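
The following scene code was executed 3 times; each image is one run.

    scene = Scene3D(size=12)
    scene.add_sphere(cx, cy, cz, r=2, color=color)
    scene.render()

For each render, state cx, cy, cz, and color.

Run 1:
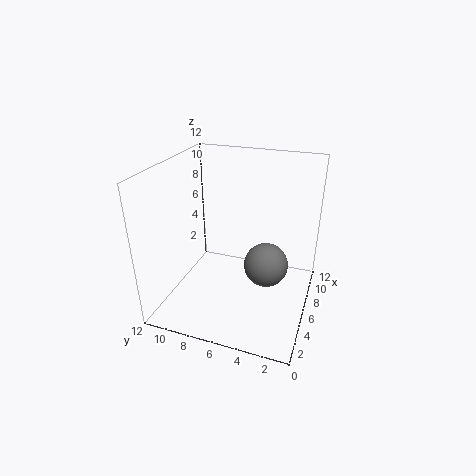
cx = 8, cy = 4, cz = 2.5, color = 'gray'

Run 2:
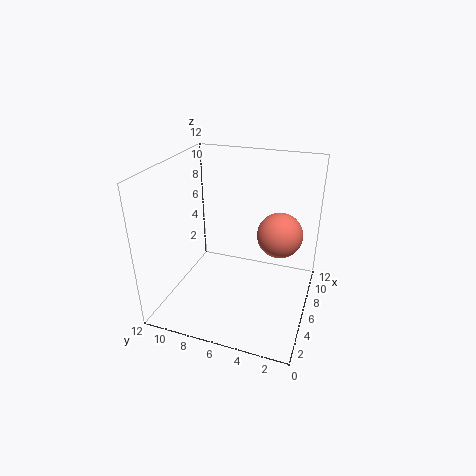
cx = 8.5, cy = 3, cz = 5.5, color = 'salmon'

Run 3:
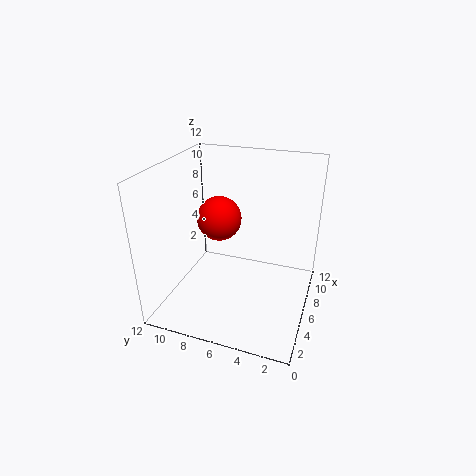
cx = 8, cy = 8.5, cz = 6.5, color = 'red'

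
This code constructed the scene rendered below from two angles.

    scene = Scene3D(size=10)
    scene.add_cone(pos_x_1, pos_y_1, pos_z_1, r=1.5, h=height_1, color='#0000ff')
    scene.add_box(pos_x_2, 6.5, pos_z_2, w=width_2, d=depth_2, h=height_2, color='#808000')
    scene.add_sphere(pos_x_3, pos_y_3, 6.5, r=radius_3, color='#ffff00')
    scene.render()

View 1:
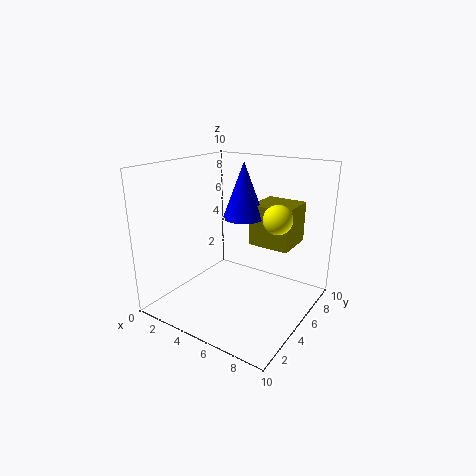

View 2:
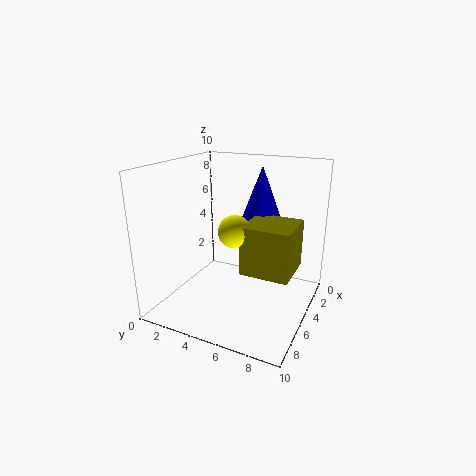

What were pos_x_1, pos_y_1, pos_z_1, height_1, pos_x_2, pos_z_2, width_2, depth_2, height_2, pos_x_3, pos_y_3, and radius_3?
pos_x_1 = 4.5, pos_y_1 = 6.5, pos_z_1 = 6, height_1 = 4, pos_x_2 = 5, pos_z_2 = 4, width_2 = 3, depth_2 = 3, height_2 = 3, pos_x_3 = 7.5, pos_y_3 = 6, radius_3 = 1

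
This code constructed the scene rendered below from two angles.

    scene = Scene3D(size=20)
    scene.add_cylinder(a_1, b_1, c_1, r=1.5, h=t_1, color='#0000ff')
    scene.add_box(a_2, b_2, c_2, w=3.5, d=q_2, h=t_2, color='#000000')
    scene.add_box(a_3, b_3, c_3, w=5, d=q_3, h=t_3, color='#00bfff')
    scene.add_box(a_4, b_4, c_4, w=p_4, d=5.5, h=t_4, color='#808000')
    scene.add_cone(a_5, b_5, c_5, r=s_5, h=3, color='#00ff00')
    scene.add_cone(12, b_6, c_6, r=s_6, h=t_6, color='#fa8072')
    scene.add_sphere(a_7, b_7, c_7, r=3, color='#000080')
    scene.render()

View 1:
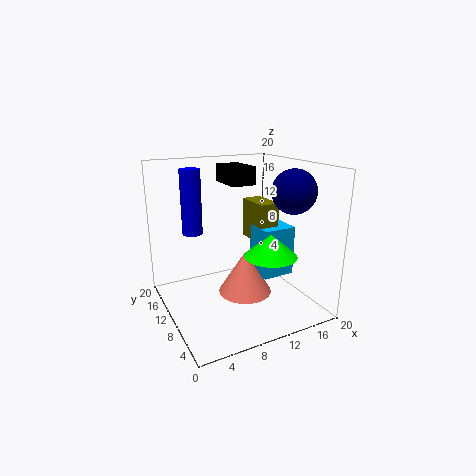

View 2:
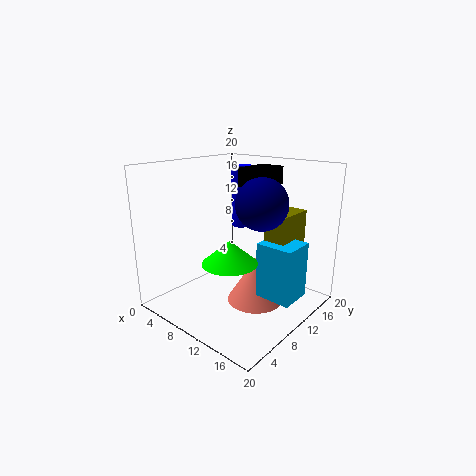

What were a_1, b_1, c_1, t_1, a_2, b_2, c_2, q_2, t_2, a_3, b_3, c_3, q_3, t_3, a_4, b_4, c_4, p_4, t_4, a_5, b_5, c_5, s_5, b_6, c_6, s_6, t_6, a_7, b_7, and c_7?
a_1 = 5.5
b_1 = 16
c_1 = 9.5
t_1 = 9.5
a_2 = 9.5
b_2 = 10.5
c_2 = 17
q_2 = 5.5
t_2 = 2.5
a_3 = 14
b_3 = 9
c_3 = 3
q_3 = 4.5
t_3 = 7.5
a_4 = 14
b_4 = 10.5
c_4 = 8
p_4 = 3
t_4 = 6
a_5 = 12.5
b_5 = 5.5
c_5 = 8.5
s_5 = 3.5
b_6 = 11.5
c_6 = 0.5
s_6 = 4
t_6 = 6.5
a_7 = 16.5
b_7 = 6.5
c_7 = 16.5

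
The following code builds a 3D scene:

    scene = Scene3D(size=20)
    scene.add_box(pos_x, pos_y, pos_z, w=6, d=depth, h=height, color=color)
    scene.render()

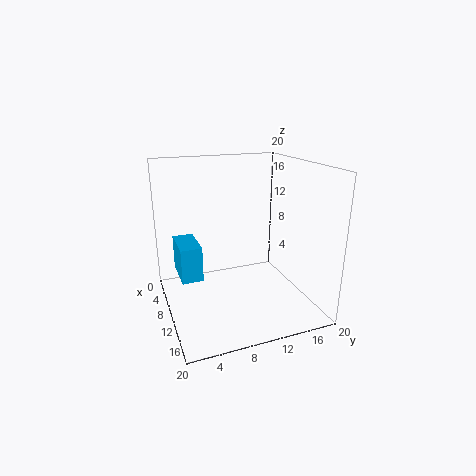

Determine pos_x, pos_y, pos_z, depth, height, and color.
pos_x = 3.5; pos_y = 2; pos_z = 4; depth = 3; height = 5; color = 'deepskyblue'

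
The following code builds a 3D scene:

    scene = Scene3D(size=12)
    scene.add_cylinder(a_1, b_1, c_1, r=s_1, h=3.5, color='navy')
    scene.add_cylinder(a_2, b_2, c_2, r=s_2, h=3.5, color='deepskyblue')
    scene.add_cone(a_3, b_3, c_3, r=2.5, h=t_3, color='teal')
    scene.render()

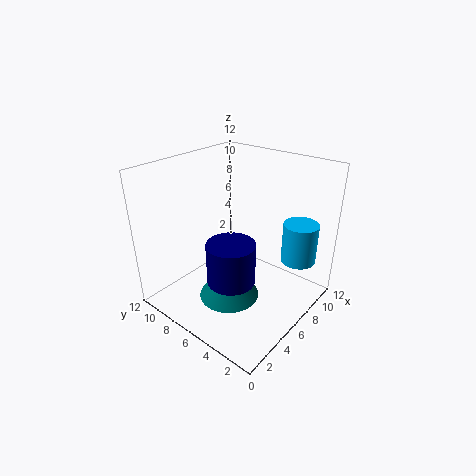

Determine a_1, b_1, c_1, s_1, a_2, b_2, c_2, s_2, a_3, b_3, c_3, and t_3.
a_1 = 4.5; b_1 = 5.5; c_1 = 2.75; s_1 = 2; a_2 = 9.75; b_2 = 2.25; c_2 = 3.5; s_2 = 1.5; a_3 = 4.5; b_3 = 5.75; c_3 = 1.25; t_3 = 3.5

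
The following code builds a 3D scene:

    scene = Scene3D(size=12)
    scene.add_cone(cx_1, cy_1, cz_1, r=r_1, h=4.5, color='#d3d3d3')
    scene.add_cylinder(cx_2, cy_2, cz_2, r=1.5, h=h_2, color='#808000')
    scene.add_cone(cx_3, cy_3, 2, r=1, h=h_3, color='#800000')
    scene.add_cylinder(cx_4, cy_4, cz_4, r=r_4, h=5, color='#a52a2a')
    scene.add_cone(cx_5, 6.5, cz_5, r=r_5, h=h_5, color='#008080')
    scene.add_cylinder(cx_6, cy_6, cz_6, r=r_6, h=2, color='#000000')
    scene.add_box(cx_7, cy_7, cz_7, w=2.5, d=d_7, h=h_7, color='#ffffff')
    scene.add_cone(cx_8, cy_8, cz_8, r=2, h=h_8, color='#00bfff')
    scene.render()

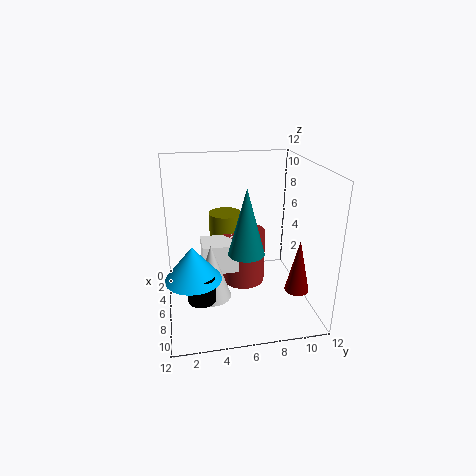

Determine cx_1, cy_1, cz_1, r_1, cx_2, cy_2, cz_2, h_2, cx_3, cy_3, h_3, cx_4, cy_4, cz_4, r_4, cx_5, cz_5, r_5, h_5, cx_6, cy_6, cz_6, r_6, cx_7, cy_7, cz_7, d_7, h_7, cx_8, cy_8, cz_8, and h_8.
cx_1 = 8
cy_1 = 3.5
cz_1 = 2
r_1 = 1.5
cx_2 = 2.5
cy_2 = 5.5
cz_2 = 2.5
h_2 = 4.5
cx_3 = 8.5
cy_3 = 10.5
h_3 = 4.5
cx_4 = 3.5
cy_4 = 7
cz_4 = 0.5
r_4 = 2
cx_5 = 7
cz_5 = 5
r_5 = 1.5
h_5 = 5.5
cx_6 = 10.5
cy_6 = 2.5
cz_6 = 3.5
r_6 = 1
cx_7 = 4
cy_7 = 3
cz_7 = 3
d_7 = 3
h_7 = 2.5
cx_8 = 10
cy_8 = 2
cz_8 = 5
h_8 = 2.5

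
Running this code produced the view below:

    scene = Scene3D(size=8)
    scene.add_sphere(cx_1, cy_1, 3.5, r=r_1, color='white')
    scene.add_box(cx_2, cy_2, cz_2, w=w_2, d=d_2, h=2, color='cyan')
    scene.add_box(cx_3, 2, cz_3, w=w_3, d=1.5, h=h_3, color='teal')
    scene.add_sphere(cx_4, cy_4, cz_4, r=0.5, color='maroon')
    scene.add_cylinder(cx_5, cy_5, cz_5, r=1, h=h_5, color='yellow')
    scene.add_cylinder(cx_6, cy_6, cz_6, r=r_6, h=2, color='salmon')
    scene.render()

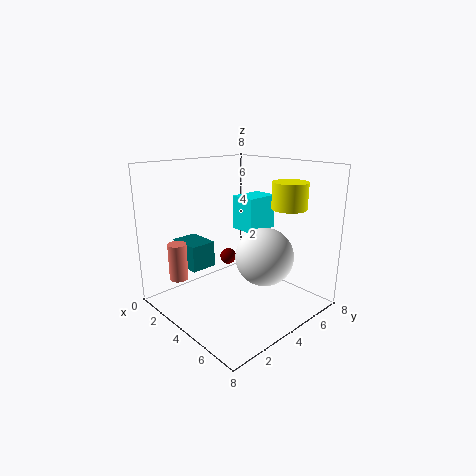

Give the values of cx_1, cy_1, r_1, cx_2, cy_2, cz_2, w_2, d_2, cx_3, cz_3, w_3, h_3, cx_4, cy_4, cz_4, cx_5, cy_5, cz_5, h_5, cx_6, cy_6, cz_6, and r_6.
cx_1 = 6; cy_1 = 4; r_1 = 1.5; cx_2 = 2.5; cy_2 = 5; cz_2 = 4; w_2 = 1.5; d_2 = 2; cx_3 = 0.5; cz_3 = 2; w_3 = 2; h_3 = 1.5; cx_4 = 2; cy_4 = 5; cz_4 = 2; cx_5 = 5.5; cy_5 = 6.5; cz_5 = 5.5; h_5 = 1.5; cx_6 = 2.5; cy_6 = 1; cz_6 = 2; r_6 = 0.5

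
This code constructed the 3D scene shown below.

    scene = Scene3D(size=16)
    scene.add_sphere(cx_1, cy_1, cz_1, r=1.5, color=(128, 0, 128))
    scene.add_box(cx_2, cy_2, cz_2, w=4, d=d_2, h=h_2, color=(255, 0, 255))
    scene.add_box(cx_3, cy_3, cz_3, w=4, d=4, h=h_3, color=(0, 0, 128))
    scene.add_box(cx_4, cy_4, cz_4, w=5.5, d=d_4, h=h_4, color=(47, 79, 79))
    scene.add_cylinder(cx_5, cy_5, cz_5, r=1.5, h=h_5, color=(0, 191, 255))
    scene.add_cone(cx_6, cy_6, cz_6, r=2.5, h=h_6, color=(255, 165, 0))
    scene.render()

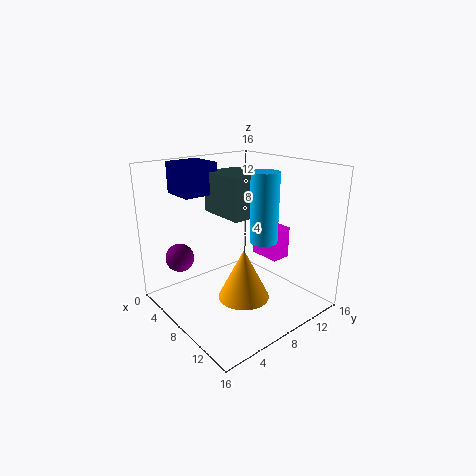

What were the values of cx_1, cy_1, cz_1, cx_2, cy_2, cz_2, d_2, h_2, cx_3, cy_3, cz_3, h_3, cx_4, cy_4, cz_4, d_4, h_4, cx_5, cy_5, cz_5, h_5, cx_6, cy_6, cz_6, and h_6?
cx_1 = 5.5, cy_1 = 2, cz_1 = 6.5, cx_2 = 4.5, cy_2 = 13.5, cz_2 = 3.5, d_2 = 2.5, h_2 = 4, cx_3 = 1, cy_3 = 3.5, cz_3 = 12.5, h_3 = 3.5, cx_4 = 4, cy_4 = 6.5, cz_4 = 10.5, d_4 = 4.5, h_4 = 4.5, cx_5 = 10.5, cy_5 = 9.5, cz_5 = 8, h_5 = 7.5, cx_6 = 12.5, cy_6 = 5, cz_6 = 4, h_6 = 5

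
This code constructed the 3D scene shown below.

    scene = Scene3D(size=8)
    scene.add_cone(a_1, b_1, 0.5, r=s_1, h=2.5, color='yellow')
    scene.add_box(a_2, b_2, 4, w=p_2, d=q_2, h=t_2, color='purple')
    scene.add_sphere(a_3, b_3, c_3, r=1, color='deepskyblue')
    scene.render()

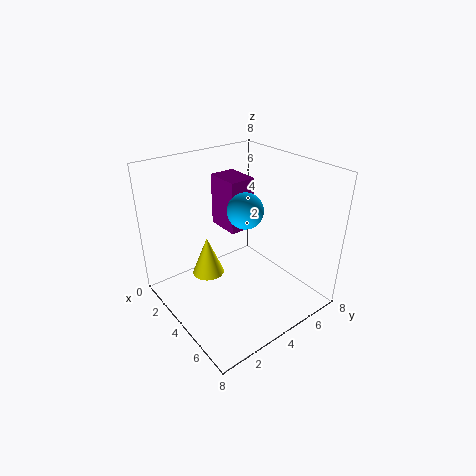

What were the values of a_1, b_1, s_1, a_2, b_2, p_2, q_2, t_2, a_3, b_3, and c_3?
a_1 = 1.5, b_1 = 3.5, s_1 = 1, a_2 = 1.5, b_2 = 4, p_2 = 2, q_2 = 1.5, t_2 = 3, a_3 = 4, b_3 = 4.5, c_3 = 5.5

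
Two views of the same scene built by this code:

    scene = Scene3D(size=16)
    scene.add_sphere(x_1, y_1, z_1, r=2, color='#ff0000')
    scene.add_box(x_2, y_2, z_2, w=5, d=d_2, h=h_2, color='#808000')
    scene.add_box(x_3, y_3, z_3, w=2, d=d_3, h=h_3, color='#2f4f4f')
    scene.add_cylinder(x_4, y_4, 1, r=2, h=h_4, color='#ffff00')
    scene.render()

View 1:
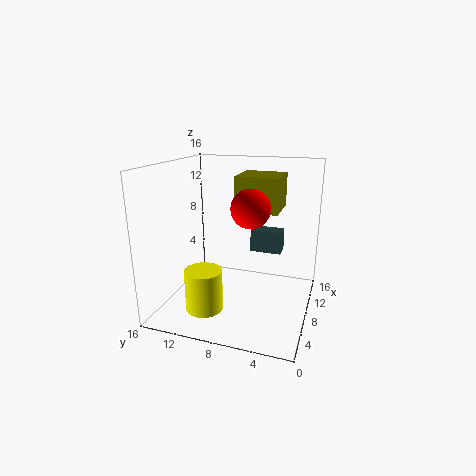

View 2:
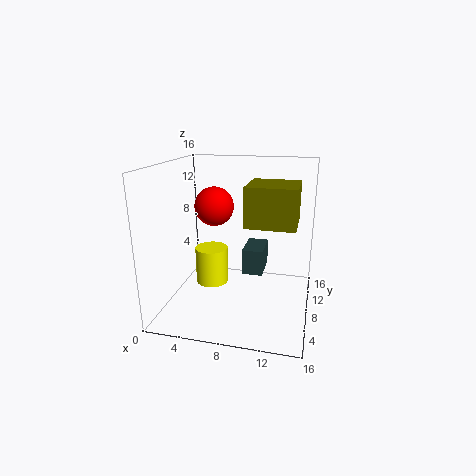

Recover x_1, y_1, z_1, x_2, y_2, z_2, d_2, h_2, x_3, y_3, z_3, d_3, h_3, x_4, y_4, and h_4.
x_1 = 6
y_1 = 6
z_1 = 12
x_2 = 9.5
y_2 = 4
z_2 = 10.5
d_2 = 5
h_2 = 4
x_3 = 9.5
y_3 = 3.5
z_3 = 6
d_3 = 3.5
h_3 = 2.5
x_4 = 4
y_4 = 10.5
h_4 = 4.5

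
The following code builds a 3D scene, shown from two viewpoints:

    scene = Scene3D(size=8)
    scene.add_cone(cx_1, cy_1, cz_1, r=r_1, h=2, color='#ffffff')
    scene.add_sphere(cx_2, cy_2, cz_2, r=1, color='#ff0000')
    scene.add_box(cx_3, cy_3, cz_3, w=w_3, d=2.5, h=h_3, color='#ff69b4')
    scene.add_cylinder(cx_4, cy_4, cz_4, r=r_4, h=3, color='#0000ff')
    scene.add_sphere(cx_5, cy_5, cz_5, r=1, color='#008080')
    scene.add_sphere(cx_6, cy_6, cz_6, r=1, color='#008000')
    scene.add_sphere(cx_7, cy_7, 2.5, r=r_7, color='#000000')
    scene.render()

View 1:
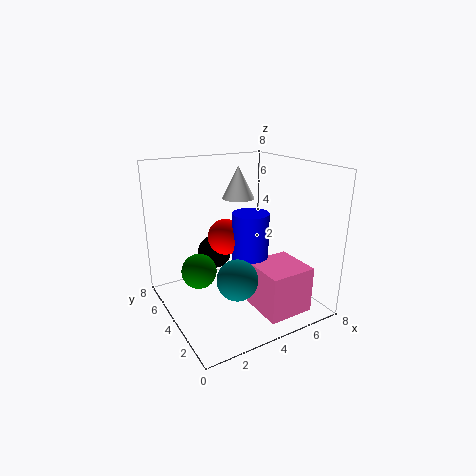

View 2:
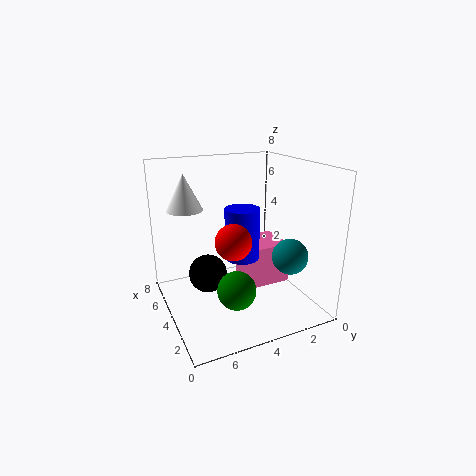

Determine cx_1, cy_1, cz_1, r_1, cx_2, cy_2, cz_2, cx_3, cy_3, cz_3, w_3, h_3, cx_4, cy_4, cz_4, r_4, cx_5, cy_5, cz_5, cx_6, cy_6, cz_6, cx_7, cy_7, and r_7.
cx_1 = 5.5; cy_1 = 6.5; cz_1 = 5.5; r_1 = 1; cx_2 = 3.5; cy_2 = 4.5; cz_2 = 4; cx_3 = 4; cy_3 = 0.5; cz_3 = 0.5; w_3 = 2.5; h_3 = 2.5; cx_4 = 4.5; cy_4 = 3.5; cz_4 = 2.5; r_4 = 1; cx_5 = 2.5; cy_5 = 1.5; cz_5 = 3; cx_6 = 2; cy_6 = 5; cz_6 = 2; cx_7 = 3.5; cy_7 = 6; r_7 = 1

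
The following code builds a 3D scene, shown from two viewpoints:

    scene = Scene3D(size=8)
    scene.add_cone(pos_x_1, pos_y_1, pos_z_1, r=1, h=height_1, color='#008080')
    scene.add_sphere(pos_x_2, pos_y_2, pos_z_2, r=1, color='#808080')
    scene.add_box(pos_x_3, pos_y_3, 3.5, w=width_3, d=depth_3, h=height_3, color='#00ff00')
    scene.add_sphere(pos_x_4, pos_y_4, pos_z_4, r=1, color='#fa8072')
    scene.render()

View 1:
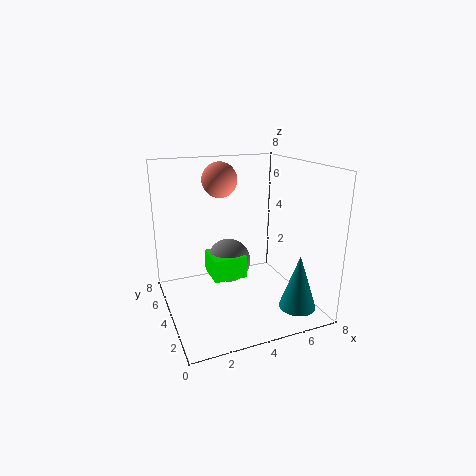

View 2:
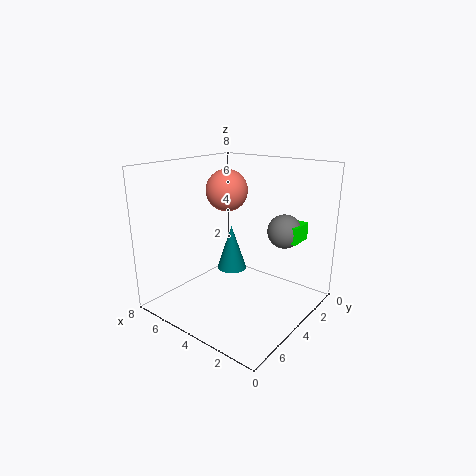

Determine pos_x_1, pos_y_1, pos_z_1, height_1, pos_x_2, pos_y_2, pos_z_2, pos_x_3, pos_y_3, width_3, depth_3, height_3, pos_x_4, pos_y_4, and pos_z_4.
pos_x_1 = 6.5
pos_y_1 = 1.5
pos_z_1 = 0.5
height_1 = 3
pos_x_2 = 2.5
pos_y_2 = 1.5
pos_z_2 = 4
pos_x_3 = 1.5
pos_y_3 = 0.5
width_3 = 1.5
depth_3 = 1.5
height_3 = 1
pos_x_4 = 3.5
pos_y_4 = 5.5
pos_z_4 = 7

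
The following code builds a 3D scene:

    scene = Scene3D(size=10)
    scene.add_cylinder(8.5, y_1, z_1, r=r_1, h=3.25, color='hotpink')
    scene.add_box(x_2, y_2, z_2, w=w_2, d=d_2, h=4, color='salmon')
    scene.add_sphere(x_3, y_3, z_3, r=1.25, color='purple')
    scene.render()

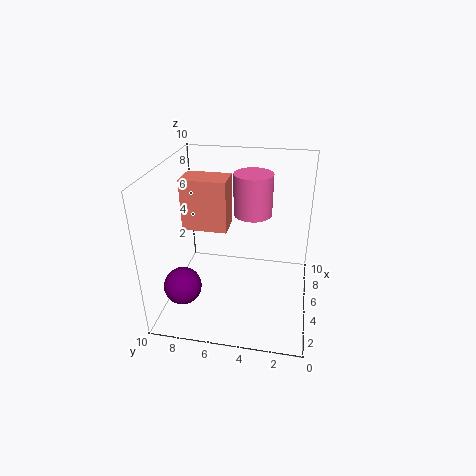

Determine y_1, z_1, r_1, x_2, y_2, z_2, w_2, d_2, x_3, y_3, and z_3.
y_1 = 4.5; z_1 = 5.25; r_1 = 1.5; x_2 = 6.75; y_2 = 6.25; z_2 = 4.25; w_2 = 2.25; d_2 = 3.5; x_3 = 2.25; y_3 = 8.25; z_3 = 2.5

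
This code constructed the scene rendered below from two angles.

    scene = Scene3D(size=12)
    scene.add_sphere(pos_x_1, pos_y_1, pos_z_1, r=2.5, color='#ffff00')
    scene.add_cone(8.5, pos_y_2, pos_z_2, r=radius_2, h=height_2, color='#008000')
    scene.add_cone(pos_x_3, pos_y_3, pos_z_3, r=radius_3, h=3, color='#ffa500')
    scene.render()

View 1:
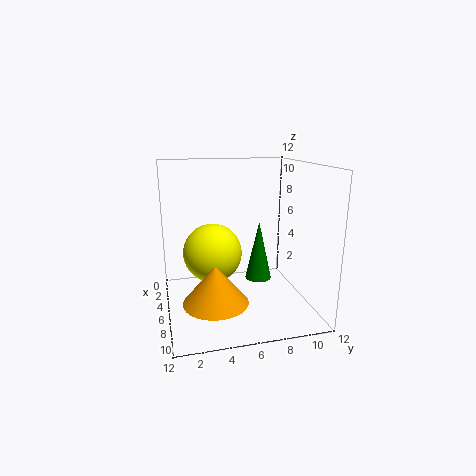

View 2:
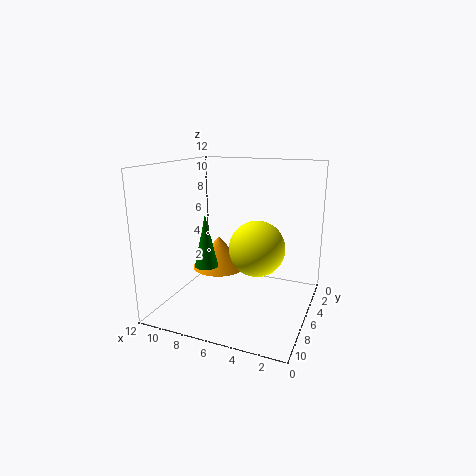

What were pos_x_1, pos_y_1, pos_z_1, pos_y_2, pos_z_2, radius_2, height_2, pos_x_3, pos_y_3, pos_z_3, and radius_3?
pos_x_1 = 5, pos_y_1 = 4, pos_z_1 = 4.5, pos_y_2 = 7, pos_z_2 = 3.5, radius_2 = 1, height_2 = 4.5, pos_x_3 = 9, pos_y_3 = 3.5, pos_z_3 = 2, radius_3 = 2.5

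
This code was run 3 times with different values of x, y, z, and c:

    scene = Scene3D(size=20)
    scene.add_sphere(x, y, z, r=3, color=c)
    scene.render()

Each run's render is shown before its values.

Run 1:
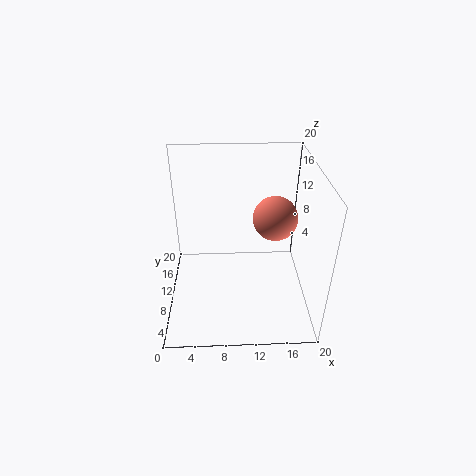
x = 15
y = 10
z = 13
c = 'salmon'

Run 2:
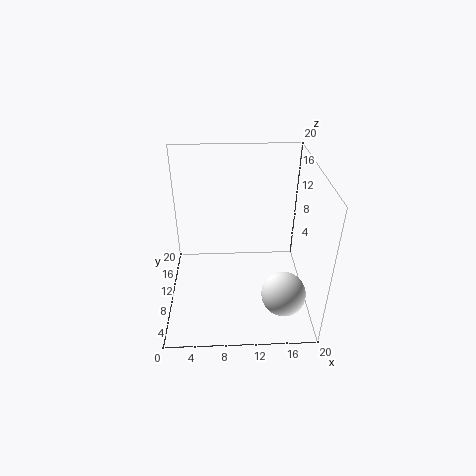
x = 16
y = 5
z = 4
c = 'white'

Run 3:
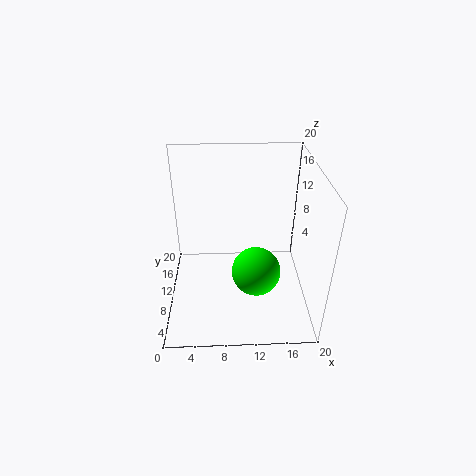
x = 12
y = 4
z = 9
c = 'lime'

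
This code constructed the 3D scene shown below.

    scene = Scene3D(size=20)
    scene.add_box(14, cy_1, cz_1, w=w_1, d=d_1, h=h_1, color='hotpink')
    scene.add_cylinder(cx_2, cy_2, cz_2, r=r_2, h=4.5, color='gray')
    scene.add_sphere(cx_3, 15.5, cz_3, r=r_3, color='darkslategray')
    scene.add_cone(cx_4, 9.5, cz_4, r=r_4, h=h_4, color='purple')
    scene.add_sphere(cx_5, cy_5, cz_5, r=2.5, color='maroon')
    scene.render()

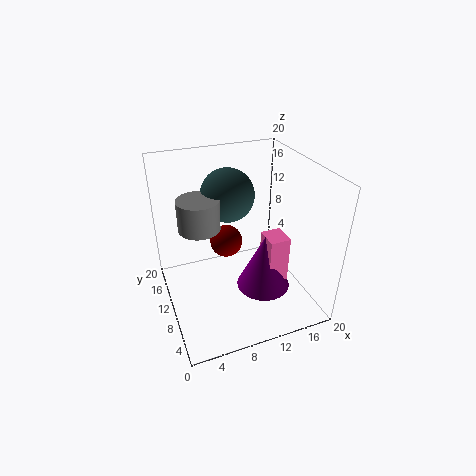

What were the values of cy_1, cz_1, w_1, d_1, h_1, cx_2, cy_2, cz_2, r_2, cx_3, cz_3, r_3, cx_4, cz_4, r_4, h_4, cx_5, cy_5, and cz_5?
cy_1 = 7.5; cz_1 = 2.5; w_1 = 3; d_1 = 3.5; h_1 = 7; cx_2 = 5.5; cy_2 = 13.5; cz_2 = 10.5; r_2 = 3; cx_3 = 10.5; cz_3 = 14; r_3 = 4; cx_4 = 14; cz_4 = 1; r_4 = 4; h_4 = 8.5; cx_5 = 10; cy_5 = 15; cz_5 = 6.5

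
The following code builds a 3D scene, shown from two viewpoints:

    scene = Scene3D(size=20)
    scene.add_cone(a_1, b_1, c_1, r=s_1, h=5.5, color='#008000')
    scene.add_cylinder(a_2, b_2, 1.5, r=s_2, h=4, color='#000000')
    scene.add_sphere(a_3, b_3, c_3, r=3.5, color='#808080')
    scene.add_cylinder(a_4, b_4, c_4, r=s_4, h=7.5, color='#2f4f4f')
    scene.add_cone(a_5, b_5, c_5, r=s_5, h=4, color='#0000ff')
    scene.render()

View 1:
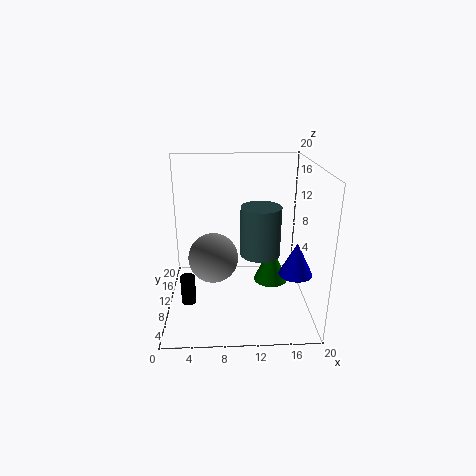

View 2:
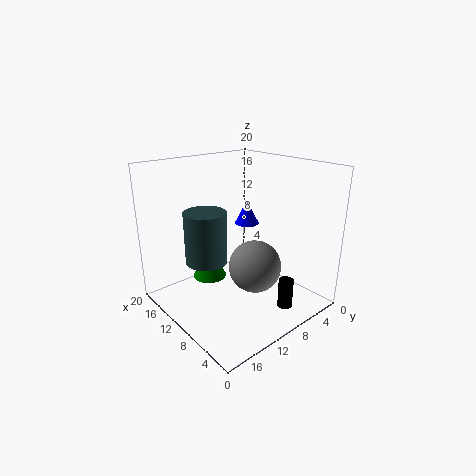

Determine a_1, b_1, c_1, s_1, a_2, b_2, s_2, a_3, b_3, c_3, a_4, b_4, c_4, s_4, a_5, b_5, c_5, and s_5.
a_1 = 15
b_1 = 11.5
c_1 = 2.5
s_1 = 2.5
a_2 = 3
b_2 = 7.5
s_2 = 1
a_3 = 6.5
b_3 = 10
c_3 = 7
a_4 = 13.5
b_4 = 13
c_4 = 6
s_4 = 3
a_5 = 16.5
b_5 = 2.5
c_5 = 8.5
s_5 = 2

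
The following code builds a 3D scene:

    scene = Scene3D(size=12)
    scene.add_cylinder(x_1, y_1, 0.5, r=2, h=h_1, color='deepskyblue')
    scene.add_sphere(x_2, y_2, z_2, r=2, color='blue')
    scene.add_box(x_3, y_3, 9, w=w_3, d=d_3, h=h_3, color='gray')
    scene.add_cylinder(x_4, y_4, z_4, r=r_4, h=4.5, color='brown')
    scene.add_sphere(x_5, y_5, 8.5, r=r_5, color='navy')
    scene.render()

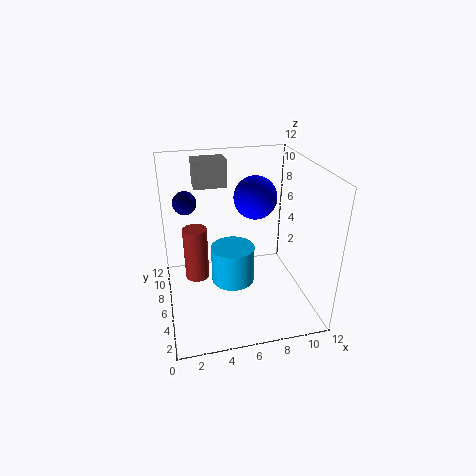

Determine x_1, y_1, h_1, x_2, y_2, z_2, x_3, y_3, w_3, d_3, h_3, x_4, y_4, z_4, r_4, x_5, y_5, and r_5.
x_1 = 6, y_1 = 8, h_1 = 3.5, x_2 = 8.5, y_2 = 9.5, z_2 = 8, x_3 = 3, y_3 = 10, w_3 = 3, d_3 = 2, h_3 = 2.5, x_4 = 2.5, y_4 = 6.5, z_4 = 2.5, r_4 = 1, x_5 = 2, y_5 = 8.5, r_5 = 1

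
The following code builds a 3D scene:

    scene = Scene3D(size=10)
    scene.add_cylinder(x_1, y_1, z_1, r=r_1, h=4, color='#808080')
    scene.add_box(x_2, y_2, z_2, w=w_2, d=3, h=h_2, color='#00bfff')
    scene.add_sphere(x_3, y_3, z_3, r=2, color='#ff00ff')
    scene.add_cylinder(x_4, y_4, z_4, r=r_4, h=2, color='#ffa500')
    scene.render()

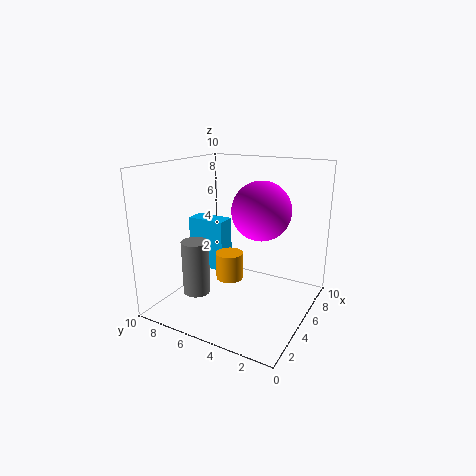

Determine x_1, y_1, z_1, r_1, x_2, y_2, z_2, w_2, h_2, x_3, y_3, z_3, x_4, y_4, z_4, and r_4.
x_1 = 4; y_1 = 8; z_1 = 0.5; r_1 = 1; x_2 = 6; y_2 = 7; z_2 = 1.5; w_2 = 1.5; h_2 = 4; x_3 = 5.5; y_3 = 3.5; z_3 = 7; x_4 = 5.5; y_4 = 6; z_4 = 1.5; r_4 = 1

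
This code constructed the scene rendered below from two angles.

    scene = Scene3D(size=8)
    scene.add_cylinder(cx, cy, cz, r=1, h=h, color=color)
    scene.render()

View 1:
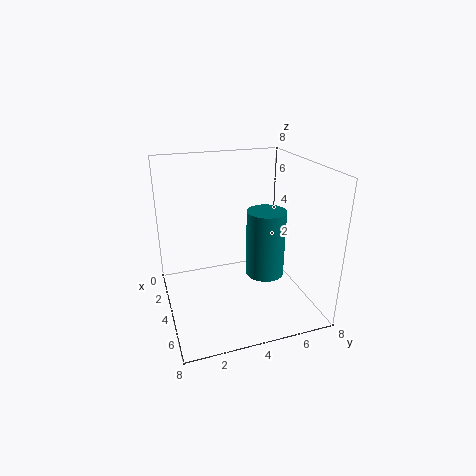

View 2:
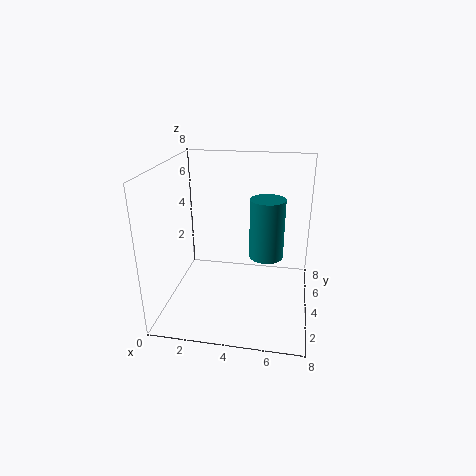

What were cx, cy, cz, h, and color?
cx = 5.5
cy = 5
cz = 2.5
h = 3.5
color = 'teal'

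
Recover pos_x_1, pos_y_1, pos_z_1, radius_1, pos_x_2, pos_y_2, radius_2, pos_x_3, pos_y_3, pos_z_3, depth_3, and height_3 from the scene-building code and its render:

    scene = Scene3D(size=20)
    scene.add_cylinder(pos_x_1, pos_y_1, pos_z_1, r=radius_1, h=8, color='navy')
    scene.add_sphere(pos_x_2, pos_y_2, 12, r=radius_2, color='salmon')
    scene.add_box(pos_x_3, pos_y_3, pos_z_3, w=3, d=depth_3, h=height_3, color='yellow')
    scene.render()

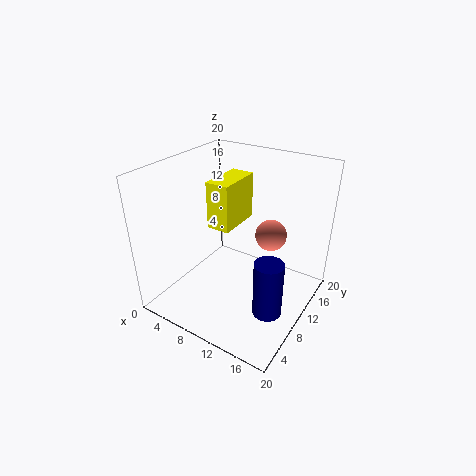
pos_x_1 = 16; pos_y_1 = 8; pos_z_1 = 1; radius_1 = 2; pos_x_2 = 15; pos_y_2 = 10; radius_2 = 2; pos_x_3 = 8; pos_y_3 = 6; pos_z_3 = 13; depth_3 = 6; height_3 = 6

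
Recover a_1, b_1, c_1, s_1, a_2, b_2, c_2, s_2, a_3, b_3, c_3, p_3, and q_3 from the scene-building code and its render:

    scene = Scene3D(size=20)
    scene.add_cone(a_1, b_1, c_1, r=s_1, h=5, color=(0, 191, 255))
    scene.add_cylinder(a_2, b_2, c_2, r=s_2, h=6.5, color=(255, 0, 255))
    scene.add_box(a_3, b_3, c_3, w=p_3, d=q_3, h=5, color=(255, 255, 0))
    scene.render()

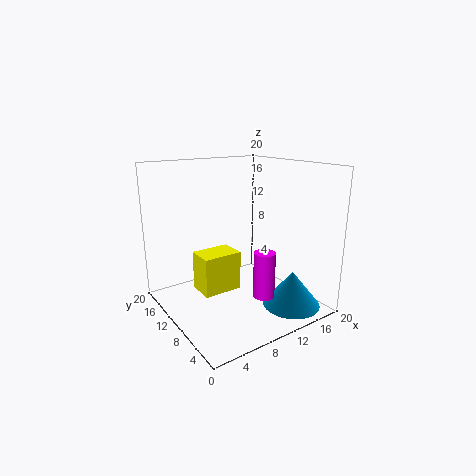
a_1 = 15.5; b_1 = 4.5; c_1 = 0.5; s_1 = 4; a_2 = 12; b_2 = 6.5; c_2 = 2; s_2 = 1.5; a_3 = 3; b_3 = 6.5; c_3 = 4.5; p_3 = 5; q_3 = 3.5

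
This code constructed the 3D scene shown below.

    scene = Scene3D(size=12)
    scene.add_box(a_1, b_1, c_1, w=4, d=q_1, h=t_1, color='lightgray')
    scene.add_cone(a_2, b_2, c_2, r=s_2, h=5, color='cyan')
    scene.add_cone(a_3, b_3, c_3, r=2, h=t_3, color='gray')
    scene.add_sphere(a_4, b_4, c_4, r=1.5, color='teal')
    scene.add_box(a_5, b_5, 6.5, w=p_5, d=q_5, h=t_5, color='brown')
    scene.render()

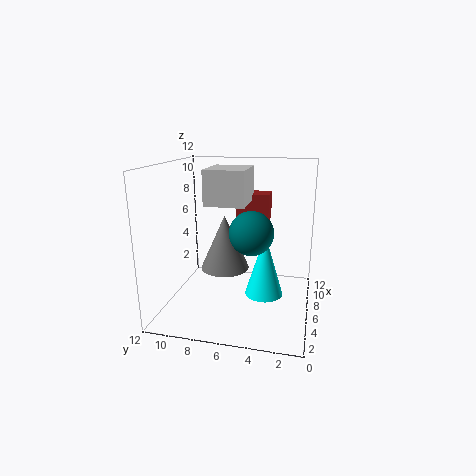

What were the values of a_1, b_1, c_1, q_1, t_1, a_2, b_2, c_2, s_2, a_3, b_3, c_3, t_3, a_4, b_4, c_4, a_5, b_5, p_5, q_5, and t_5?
a_1 = 6
b_1 = 5.5
c_1 = 8.5
q_1 = 3.5
t_1 = 3
a_2 = 4.5
b_2 = 3.5
c_2 = 2
s_2 = 1.5
a_3 = 5.5
b_3 = 7
c_3 = 3.5
t_3 = 4.5
a_4 = 1.5
b_4 = 4
c_4 = 8
a_5 = 9.5
b_5 = 4
p_5 = 2
q_5 = 3
t_5 = 2.5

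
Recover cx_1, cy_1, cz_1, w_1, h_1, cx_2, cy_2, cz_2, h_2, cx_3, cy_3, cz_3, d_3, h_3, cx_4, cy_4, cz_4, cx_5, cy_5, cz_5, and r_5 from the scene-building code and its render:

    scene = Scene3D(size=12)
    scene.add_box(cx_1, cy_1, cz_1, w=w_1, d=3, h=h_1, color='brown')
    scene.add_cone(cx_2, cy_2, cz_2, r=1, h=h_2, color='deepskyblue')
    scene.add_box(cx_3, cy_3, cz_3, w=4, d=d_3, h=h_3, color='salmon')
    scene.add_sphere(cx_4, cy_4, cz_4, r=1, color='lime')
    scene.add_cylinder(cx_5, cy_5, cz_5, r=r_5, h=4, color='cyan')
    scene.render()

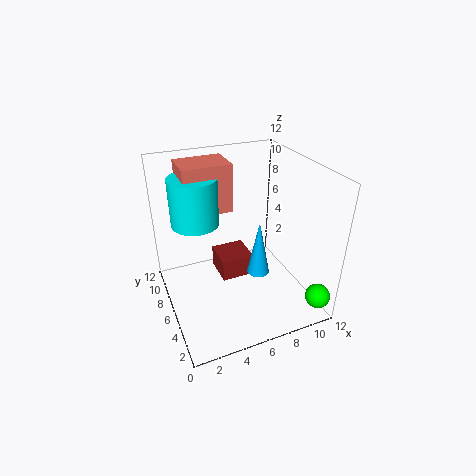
cx_1 = 5; cy_1 = 7; cz_1 = 1; w_1 = 3; h_1 = 2; cx_2 = 8; cy_2 = 6; cz_2 = 2; h_2 = 5; cx_3 = 2; cy_3 = 7; cz_3 = 8; d_3 = 3; h_3 = 4; cx_4 = 11; cy_4 = 1; cz_4 = 2; cx_5 = 3; cy_5 = 8; cz_5 = 7; r_5 = 2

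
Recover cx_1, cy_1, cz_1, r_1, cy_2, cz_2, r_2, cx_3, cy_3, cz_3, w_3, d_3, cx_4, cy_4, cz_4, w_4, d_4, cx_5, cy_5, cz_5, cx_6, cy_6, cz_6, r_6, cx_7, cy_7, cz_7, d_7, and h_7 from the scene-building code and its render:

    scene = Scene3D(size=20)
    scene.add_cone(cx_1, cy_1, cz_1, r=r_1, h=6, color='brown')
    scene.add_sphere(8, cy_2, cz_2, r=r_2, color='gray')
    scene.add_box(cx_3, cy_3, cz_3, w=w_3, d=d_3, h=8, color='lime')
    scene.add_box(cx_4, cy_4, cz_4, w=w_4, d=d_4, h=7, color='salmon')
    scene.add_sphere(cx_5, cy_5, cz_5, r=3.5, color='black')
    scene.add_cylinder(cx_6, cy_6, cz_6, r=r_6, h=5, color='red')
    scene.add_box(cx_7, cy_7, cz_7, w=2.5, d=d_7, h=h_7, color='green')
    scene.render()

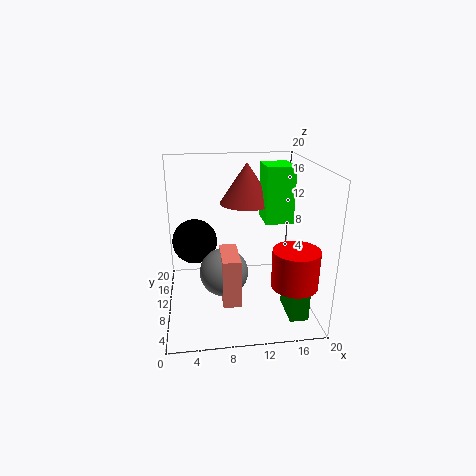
cx_1 = 12; cy_1 = 15; cz_1 = 13.5; r_1 = 4; cy_2 = 10.5; cz_2 = 4.5; r_2 = 3.5; cx_3 = 14; cy_3 = 10.5; cz_3 = 11.5; w_3 = 4; d_3 = 5; cx_4 = 7.5; cy_4 = 6.5; cz_4 = 1; w_4 = 2.5; d_4 = 6; cx_5 = 4; cy_5 = 16.5; cz_5 = 7; cx_6 = 16.5; cy_6 = 4; cz_6 = 5.5; r_6 = 3; cx_7 = 16; cy_7 = 3; cz_7 = 0.5; d_7 = 5; h_7 = 4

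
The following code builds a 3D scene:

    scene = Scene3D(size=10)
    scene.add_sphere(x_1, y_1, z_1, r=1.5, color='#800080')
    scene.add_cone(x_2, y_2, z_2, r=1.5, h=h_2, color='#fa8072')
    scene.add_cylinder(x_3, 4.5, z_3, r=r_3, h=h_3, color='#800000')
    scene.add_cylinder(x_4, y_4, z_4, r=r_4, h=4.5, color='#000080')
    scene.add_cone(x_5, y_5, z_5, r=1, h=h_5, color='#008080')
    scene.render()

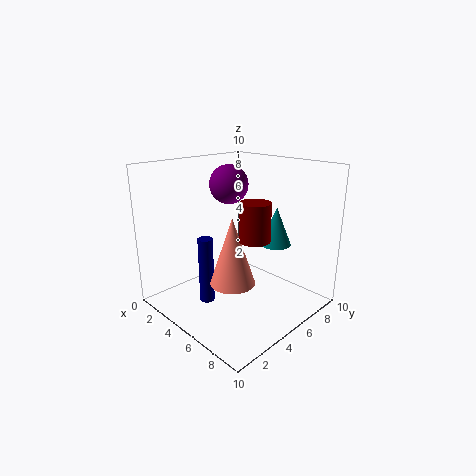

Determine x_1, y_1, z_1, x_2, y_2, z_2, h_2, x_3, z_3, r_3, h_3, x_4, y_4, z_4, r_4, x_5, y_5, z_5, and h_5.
x_1 = 2
y_1 = 7
z_1 = 8
x_2 = 6
y_2 = 3.5
z_2 = 2.5
h_2 = 4.5
x_3 = 7
z_3 = 5.5
r_3 = 1
h_3 = 2.5
x_4 = 4.5
y_4 = 2.5
z_4 = 1
r_4 = 0.5
x_5 = 7.5
y_5 = 6
z_5 = 5
h_5 = 2.5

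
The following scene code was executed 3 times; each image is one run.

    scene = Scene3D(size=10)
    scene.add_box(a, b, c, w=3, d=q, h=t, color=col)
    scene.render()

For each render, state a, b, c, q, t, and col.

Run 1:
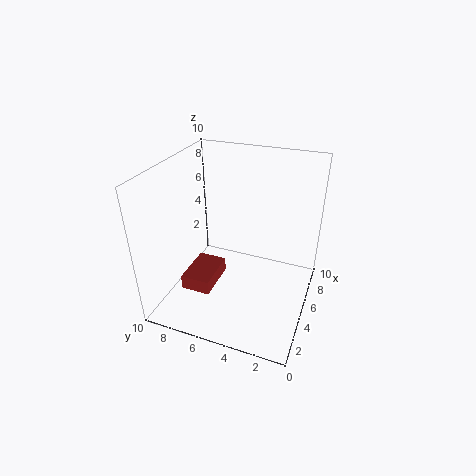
a = 2; b = 6; c = 2; q = 2; t = 1; col = 'brown'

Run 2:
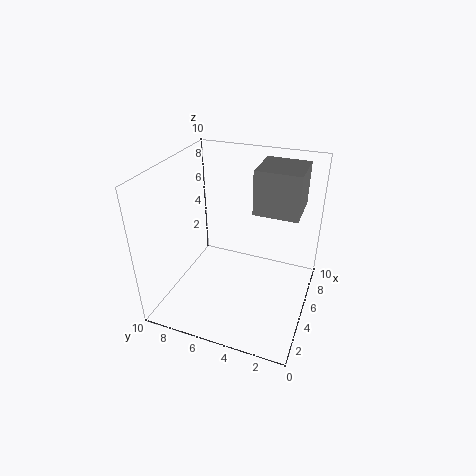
a = 5; b = 1; c = 7; q = 3; t = 3; col = 'gray'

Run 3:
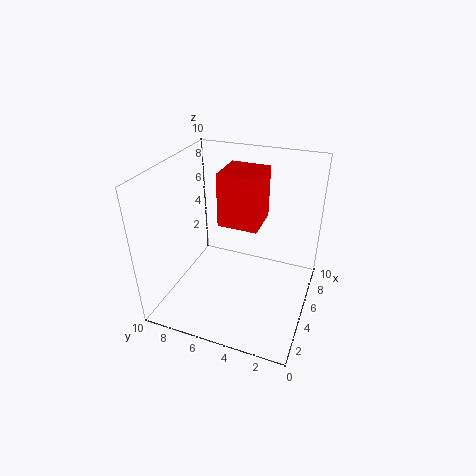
a = 6; b = 4; c = 5; q = 3; t = 4; col = 'red'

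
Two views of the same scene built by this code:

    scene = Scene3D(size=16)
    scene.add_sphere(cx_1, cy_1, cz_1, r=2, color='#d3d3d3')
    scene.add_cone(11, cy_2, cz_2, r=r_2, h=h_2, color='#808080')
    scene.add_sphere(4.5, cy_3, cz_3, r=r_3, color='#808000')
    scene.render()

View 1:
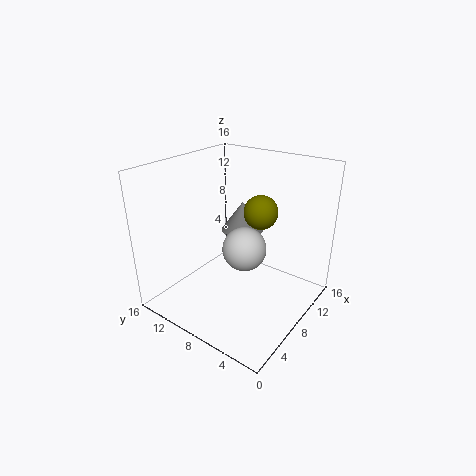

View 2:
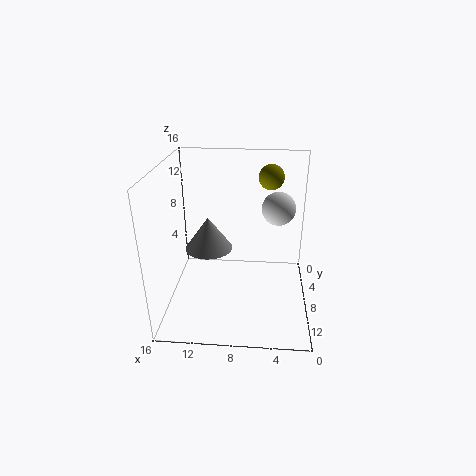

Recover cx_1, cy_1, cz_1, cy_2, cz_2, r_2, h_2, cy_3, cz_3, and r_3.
cx_1 = 3.5
cy_1 = 4
cz_1 = 10
cy_2 = 9.5
cz_2 = 7.5
r_2 = 2.5
h_2 = 3.5
cy_3 = 3
cz_3 = 13.5
r_3 = 1.5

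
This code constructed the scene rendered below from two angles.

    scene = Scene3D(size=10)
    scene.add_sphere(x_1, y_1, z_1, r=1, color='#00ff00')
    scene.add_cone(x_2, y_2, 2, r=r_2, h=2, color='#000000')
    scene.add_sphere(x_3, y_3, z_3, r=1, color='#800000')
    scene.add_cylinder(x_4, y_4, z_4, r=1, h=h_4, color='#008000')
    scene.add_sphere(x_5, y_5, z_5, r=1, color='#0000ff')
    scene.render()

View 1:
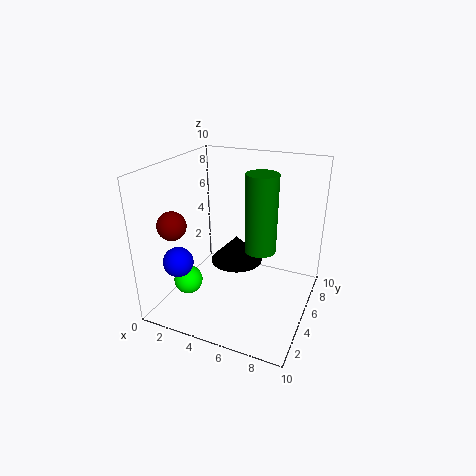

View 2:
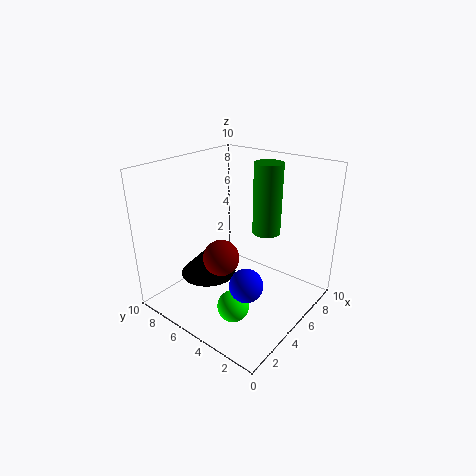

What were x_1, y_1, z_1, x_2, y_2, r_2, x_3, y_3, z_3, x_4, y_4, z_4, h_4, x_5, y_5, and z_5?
x_1 = 2, y_1 = 3, z_1 = 2, x_2 = 4, y_2 = 7, r_2 = 2, x_3 = 1, y_3 = 3, z_3 = 6, x_4 = 7, y_4 = 4, z_4 = 5, h_4 = 5, x_5 = 2, y_5 = 2, z_5 = 4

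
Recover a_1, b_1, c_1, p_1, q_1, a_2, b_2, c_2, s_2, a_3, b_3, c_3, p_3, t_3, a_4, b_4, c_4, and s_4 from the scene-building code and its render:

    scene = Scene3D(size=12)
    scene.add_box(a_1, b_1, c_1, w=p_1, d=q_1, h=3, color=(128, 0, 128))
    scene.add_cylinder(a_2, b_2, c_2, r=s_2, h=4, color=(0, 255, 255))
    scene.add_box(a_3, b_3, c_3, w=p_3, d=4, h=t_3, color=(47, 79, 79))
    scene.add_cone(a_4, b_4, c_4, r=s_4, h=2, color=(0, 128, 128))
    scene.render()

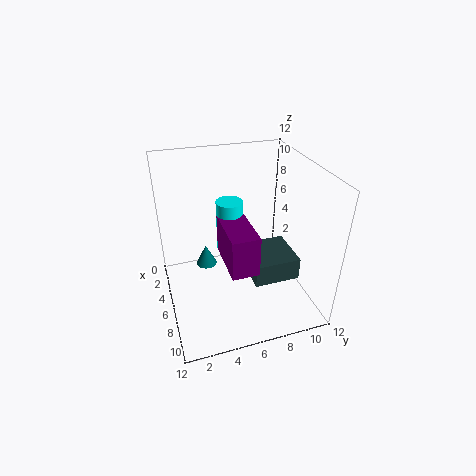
a_1 = 7; b_1 = 4; c_1 = 6; p_1 = 4; q_1 = 2; a_2 = 7; b_2 = 5; c_2 = 6; s_2 = 1; a_3 = 4; b_3 = 7; c_3 = 2; p_3 = 4; t_3 = 2; a_4 = 2; b_4 = 4; c_4 = 1; s_4 = 1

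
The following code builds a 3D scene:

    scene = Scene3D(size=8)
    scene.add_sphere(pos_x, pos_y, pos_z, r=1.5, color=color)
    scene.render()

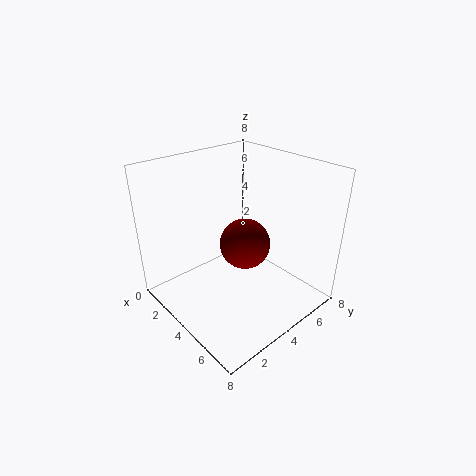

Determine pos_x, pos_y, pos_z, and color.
pos_x = 3.5; pos_y = 5; pos_z = 3; color = 'maroon'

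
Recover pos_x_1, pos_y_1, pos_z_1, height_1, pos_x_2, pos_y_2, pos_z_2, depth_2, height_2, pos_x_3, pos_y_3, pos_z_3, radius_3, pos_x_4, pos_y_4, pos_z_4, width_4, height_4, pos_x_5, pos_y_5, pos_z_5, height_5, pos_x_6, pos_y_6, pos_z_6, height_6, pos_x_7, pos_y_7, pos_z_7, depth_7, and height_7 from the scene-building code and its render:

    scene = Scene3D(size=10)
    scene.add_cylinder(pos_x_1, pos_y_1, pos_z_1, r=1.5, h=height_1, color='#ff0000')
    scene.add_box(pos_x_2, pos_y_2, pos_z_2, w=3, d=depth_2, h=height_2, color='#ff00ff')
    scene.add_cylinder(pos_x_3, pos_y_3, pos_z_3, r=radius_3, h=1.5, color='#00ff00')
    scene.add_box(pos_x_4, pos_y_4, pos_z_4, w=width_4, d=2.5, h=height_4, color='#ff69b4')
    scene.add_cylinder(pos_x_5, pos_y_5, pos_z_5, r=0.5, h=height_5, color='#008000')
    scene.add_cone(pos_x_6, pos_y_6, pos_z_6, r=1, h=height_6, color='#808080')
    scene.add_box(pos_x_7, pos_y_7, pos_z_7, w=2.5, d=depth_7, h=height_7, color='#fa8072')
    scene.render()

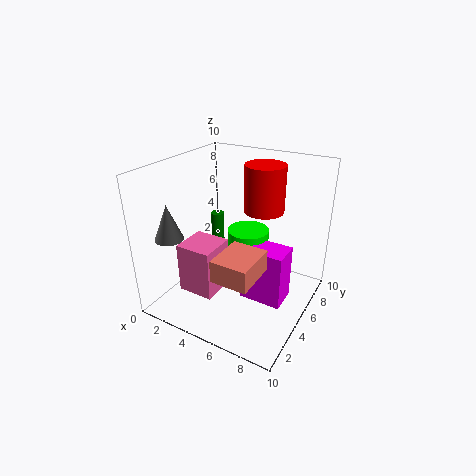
pos_x_1 = 5.5
pos_y_1 = 8
pos_z_1 = 6
height_1 = 3.5
pos_x_2 = 5.5
pos_y_2 = 4.5
pos_z_2 = 0.5
depth_2 = 2
height_2 = 4
pos_x_3 = 5
pos_y_3 = 6.5
pos_z_3 = 3.5
radius_3 = 1.5
pos_x_4 = 2
pos_y_4 = 2
pos_z_4 = 1.5
width_4 = 2.5
height_4 = 3.5
pos_x_5 = 2
pos_y_5 = 7
pos_z_5 = 1
height_5 = 4.5
pos_x_6 = 1
pos_y_6 = 2.5
pos_z_6 = 5
height_6 = 2.5
pos_x_7 = 5
pos_y_7 = 1.5
pos_z_7 = 3.5
depth_7 = 3
height_7 = 1.5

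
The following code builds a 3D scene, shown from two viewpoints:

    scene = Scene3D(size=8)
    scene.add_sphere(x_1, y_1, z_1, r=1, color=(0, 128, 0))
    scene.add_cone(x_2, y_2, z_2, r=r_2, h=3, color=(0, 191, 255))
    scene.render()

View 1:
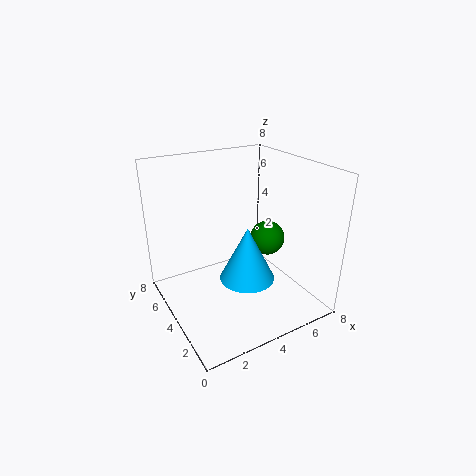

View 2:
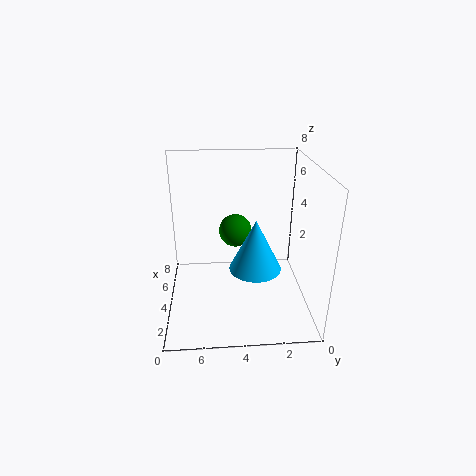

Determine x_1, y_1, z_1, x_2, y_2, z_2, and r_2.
x_1 = 6; y_1 = 4; z_1 = 3.5; x_2 = 4; y_2 = 3; z_2 = 2; r_2 = 1.5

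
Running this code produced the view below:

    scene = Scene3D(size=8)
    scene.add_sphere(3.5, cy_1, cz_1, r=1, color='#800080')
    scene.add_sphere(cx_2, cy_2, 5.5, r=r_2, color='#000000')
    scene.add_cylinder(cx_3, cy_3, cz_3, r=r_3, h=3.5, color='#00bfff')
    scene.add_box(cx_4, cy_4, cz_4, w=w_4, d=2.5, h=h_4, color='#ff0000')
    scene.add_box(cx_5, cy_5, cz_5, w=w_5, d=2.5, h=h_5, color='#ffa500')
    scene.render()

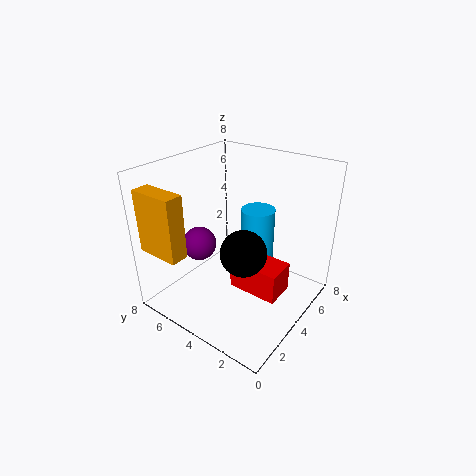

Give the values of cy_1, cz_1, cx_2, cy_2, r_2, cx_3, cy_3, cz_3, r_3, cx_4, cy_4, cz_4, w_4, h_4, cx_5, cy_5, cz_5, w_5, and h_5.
cy_1 = 6.5, cz_1 = 3, cx_2 = 1, cy_2 = 1.5, r_2 = 1, cx_3 = 6, cy_3 = 4, cz_3 = 1.5, r_3 = 1, cx_4 = 2, cy_4 = 0.5, cz_4 = 2.5, w_4 = 1.5, h_4 = 1.5, cx_5 = 0.5, cy_5 = 5.5, cz_5 = 3.5, w_5 = 1, h_5 = 3.5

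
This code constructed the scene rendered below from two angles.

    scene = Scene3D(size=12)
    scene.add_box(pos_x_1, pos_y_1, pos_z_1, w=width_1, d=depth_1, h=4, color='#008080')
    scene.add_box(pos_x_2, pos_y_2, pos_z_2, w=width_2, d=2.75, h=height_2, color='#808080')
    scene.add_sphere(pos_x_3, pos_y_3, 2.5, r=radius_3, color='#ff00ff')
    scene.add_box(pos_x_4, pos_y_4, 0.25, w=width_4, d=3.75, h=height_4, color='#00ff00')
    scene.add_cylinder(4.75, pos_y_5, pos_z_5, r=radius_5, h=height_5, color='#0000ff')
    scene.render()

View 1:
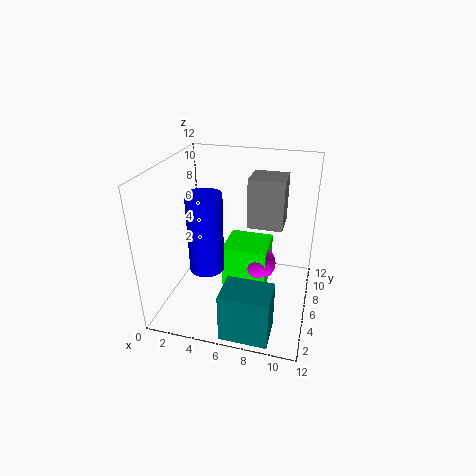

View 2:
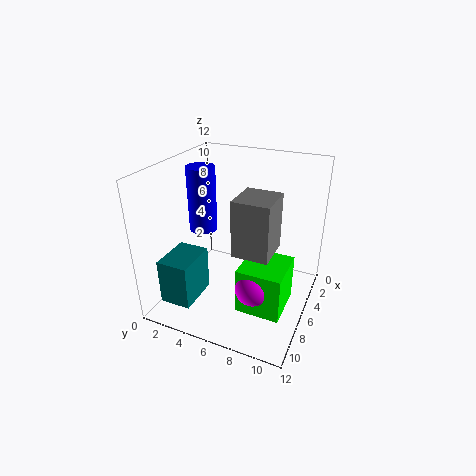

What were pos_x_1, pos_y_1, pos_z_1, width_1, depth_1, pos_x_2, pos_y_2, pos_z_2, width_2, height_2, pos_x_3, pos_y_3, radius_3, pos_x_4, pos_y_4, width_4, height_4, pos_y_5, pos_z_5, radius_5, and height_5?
pos_x_1 = 6; pos_y_1 = 0.25; pos_z_1 = 0.25; width_1 = 3.75; depth_1 = 2.75; pos_x_2 = 6.5; pos_y_2 = 7; pos_z_2 = 6.5; width_2 = 3; height_2 = 4.25; pos_x_3 = 7.5; pos_y_3 = 8; radius_3 = 1.5; pos_x_4 = 4.25; pos_y_4 = 6.75; width_4 = 4; height_4 = 4; pos_y_5 = 2; pos_z_5 = 5.5; radius_5 = 1.25; height_5 = 5.75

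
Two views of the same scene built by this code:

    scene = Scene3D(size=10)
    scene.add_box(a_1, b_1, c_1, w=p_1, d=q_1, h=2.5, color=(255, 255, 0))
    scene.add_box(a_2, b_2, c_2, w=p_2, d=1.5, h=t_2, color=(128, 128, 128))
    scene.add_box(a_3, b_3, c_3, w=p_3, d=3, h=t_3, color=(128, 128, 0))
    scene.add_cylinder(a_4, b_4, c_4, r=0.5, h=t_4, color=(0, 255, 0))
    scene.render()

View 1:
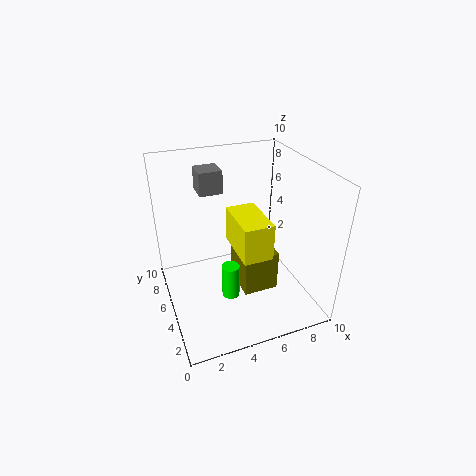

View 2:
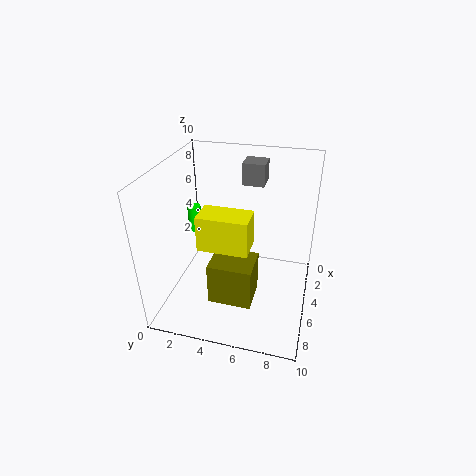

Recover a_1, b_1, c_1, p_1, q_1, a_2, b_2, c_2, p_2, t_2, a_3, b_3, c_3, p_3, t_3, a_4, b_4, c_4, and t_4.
a_1 = 4.5; b_1 = 2.5; c_1 = 4.5; p_1 = 2; q_1 = 3.5; a_2 = 2.5; b_2 = 5; c_2 = 8.5; p_2 = 1.5; t_2 = 1.5; a_3 = 5; b_3 = 3.5; c_3 = 1; p_3 = 2.5; t_3 = 3; a_4 = 3; b_4 = 1; c_4 = 4; t_4 = 2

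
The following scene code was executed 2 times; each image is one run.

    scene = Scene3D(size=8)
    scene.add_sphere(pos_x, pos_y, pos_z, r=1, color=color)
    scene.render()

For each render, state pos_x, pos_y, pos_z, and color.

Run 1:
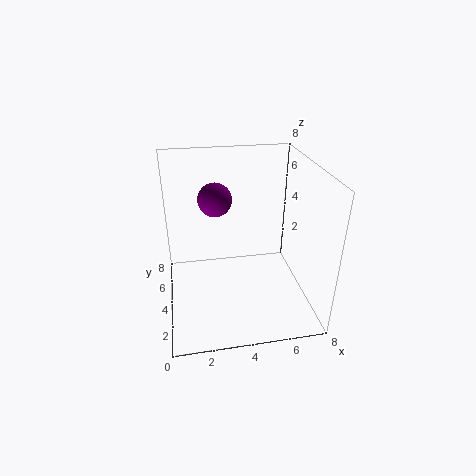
pos_x = 3; pos_y = 6; pos_z = 5.5; color = 'purple'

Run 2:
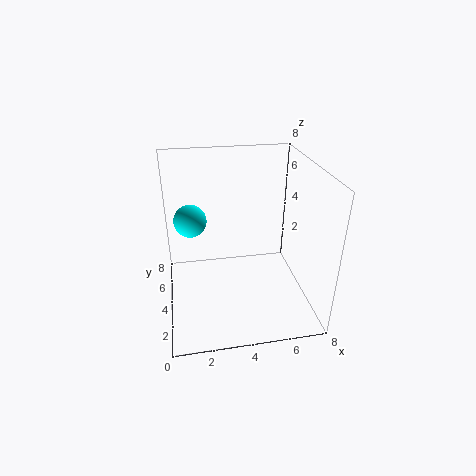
pos_x = 1.5; pos_y = 6.5; pos_z = 4; color = 'cyan'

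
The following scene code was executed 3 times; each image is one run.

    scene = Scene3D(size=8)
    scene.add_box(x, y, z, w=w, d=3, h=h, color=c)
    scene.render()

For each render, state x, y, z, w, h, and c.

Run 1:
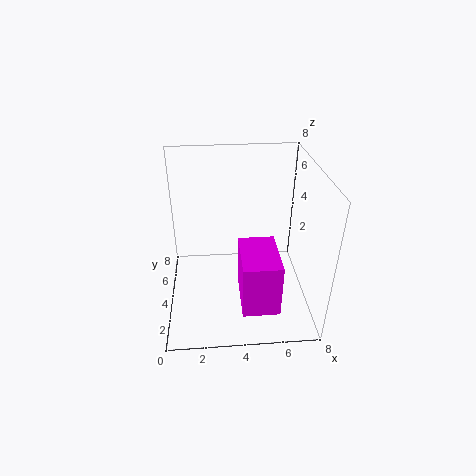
x = 4; y = 1; z = 1; w = 2; h = 3; c = 'magenta'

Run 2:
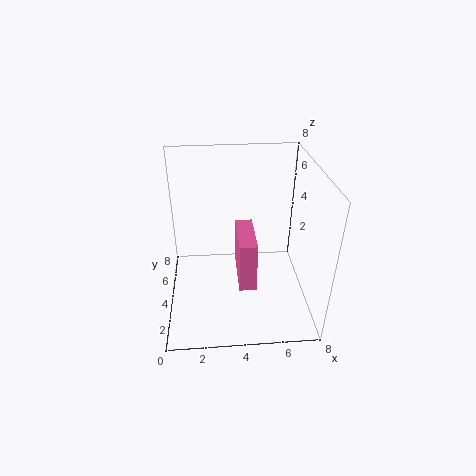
x = 4; y = 3; z = 1; w = 1; h = 3; c = 'hotpink'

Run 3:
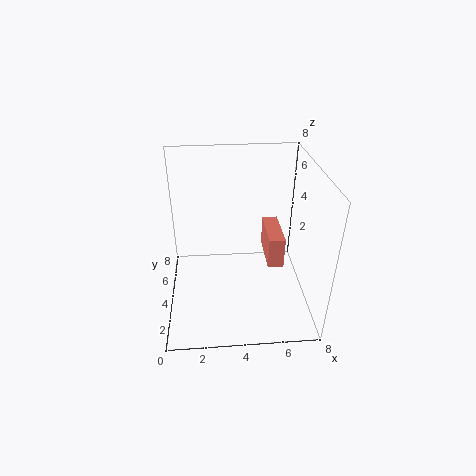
x = 6; y = 5; z = 1; w = 1; h = 2; c = 'salmon'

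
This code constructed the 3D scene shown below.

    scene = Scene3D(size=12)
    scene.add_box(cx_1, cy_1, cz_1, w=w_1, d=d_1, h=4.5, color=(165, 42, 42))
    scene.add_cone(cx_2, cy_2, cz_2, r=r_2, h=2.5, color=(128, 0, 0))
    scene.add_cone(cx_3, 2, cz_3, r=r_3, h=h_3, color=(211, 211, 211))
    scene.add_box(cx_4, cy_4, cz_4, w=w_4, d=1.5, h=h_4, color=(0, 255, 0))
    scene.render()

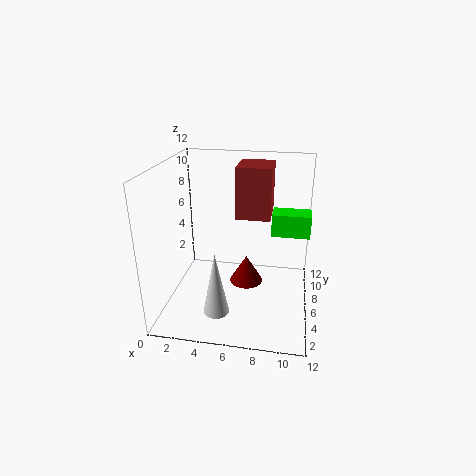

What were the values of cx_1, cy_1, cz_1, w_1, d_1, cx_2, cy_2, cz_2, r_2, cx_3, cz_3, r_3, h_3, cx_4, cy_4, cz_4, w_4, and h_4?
cx_1 = 5.5
cy_1 = 7.5
cz_1 = 7
w_1 = 3
d_1 = 3.5
cx_2 = 6.5
cy_2 = 7.5
cz_2 = 1
r_2 = 1.5
cx_3 = 5
cz_3 = 1.5
r_3 = 1
h_3 = 5
cx_4 = 9
cy_4 = 1.5
cz_4 = 8.5
w_4 = 2.5
h_4 = 1.5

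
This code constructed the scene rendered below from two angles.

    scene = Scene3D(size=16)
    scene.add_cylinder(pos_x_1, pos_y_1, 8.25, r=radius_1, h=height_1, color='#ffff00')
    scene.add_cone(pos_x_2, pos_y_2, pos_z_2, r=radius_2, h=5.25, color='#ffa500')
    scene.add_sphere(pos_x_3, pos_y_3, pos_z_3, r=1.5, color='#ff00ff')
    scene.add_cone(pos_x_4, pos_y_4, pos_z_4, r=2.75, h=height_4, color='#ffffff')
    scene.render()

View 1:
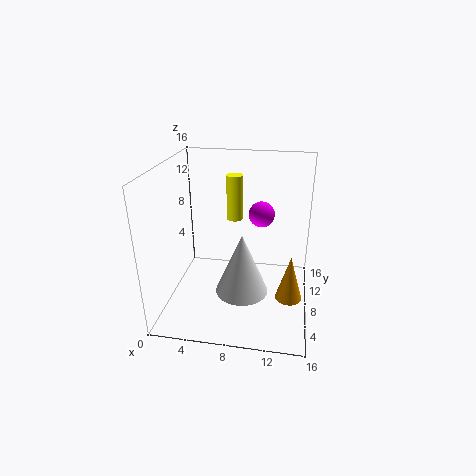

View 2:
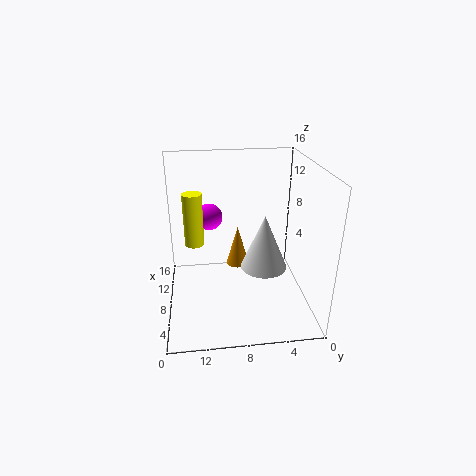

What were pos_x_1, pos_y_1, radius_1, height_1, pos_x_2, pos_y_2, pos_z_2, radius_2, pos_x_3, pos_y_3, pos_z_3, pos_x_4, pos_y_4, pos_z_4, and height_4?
pos_x_1 = 6.75; pos_y_1 = 12.75; radius_1 = 1; height_1 = 5.5; pos_x_2 = 14; pos_y_2 = 7.25; pos_z_2 = 1.25; radius_2 = 1.5; pos_x_3 = 10.25; pos_y_3 = 11; pos_z_3 = 9.75; pos_x_4 = 9; pos_y_4 = 4.75; pos_z_4 = 3.5; height_4 = 6.5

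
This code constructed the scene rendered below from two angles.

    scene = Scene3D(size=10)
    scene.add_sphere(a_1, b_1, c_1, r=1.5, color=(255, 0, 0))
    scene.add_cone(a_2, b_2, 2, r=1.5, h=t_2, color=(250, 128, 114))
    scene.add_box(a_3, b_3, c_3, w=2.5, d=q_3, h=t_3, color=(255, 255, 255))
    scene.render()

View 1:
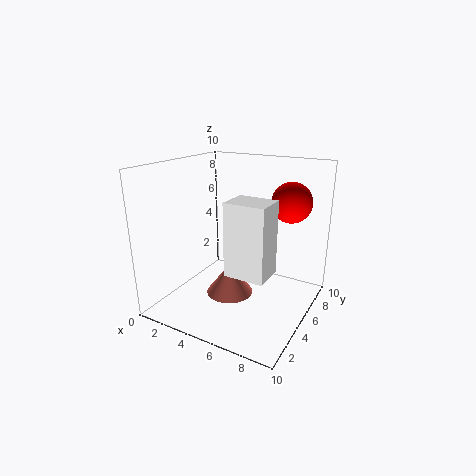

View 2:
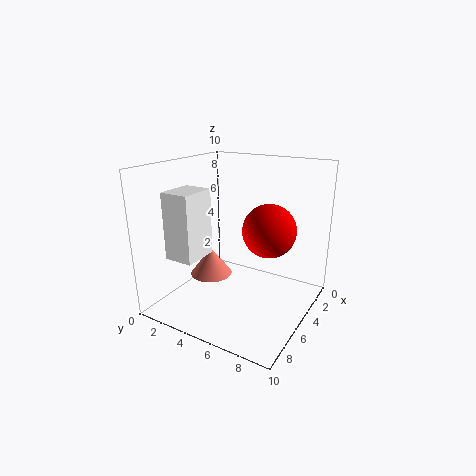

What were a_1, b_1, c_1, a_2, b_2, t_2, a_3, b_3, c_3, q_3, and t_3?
a_1 = 7.5
b_1 = 8.5
c_1 = 7
a_2 = 5.5
b_2 = 3
t_2 = 2
a_3 = 6
b_3 = 1.5
c_3 = 4
q_3 = 2
t_3 = 4.5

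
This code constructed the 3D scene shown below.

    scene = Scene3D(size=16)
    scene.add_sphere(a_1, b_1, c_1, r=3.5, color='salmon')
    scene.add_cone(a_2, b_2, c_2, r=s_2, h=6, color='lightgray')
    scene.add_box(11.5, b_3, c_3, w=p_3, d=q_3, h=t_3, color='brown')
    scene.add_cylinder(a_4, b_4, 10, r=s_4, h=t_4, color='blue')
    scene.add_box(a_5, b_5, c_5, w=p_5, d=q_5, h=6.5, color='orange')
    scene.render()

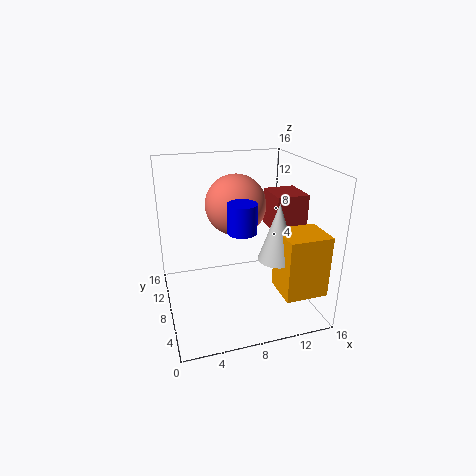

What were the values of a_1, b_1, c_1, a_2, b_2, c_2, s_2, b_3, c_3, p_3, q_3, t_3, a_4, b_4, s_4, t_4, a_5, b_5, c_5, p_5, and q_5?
a_1 = 8.5
b_1 = 10.5
c_1 = 11
a_2 = 11
b_2 = 4
c_2 = 7
s_2 = 2
b_3 = 5.5
c_3 = 9
p_3 = 3.5
q_3 = 4
t_3 = 4
a_4 = 7.5
b_4 = 5
s_4 = 1.5
t_4 = 3
a_5 = 11
b_5 = 1
c_5 = 3.5
p_5 = 4.5
q_5 = 4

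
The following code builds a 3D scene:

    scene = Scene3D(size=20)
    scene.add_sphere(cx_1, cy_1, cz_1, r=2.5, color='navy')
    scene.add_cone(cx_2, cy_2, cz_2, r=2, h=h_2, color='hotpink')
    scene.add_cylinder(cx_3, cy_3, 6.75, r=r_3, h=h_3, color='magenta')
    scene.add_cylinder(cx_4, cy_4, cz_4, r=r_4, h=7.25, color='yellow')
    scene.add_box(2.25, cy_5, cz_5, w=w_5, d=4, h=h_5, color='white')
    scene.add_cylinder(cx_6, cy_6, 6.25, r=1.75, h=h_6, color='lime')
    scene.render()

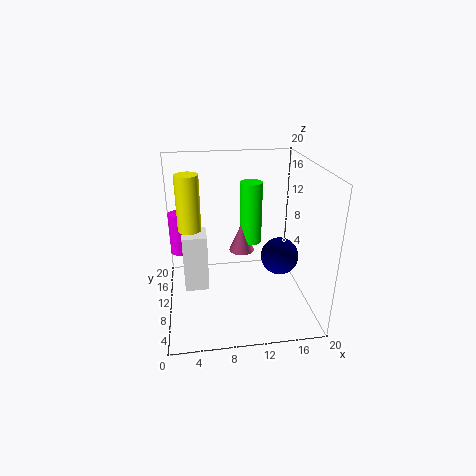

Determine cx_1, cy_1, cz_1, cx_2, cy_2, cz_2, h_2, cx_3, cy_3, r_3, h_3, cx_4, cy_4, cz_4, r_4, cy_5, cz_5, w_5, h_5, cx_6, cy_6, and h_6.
cx_1 = 15.25
cy_1 = 7.25
cz_1 = 8.25
cx_2 = 11.5
cy_2 = 15.75
cz_2 = 5
h_2 = 4.75
cx_3 = 2
cy_3 = 13.5
r_3 = 1.5
h_3 = 6
cx_4 = 3.5
cy_4 = 8.75
cz_4 = 12.25
r_4 = 1.5
cy_5 = 10.5
cz_5 = 1.5
w_5 = 3.5
h_5 = 8.5
cx_6 = 13
cy_6 = 16.25
h_6 = 9.75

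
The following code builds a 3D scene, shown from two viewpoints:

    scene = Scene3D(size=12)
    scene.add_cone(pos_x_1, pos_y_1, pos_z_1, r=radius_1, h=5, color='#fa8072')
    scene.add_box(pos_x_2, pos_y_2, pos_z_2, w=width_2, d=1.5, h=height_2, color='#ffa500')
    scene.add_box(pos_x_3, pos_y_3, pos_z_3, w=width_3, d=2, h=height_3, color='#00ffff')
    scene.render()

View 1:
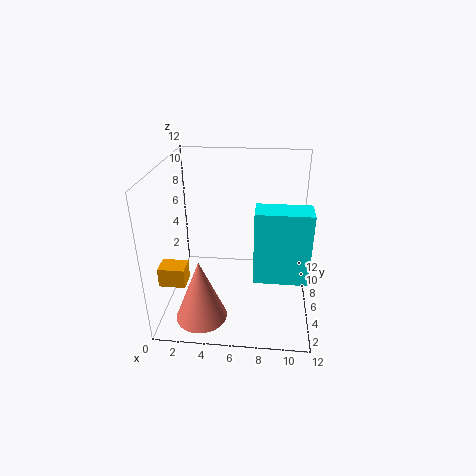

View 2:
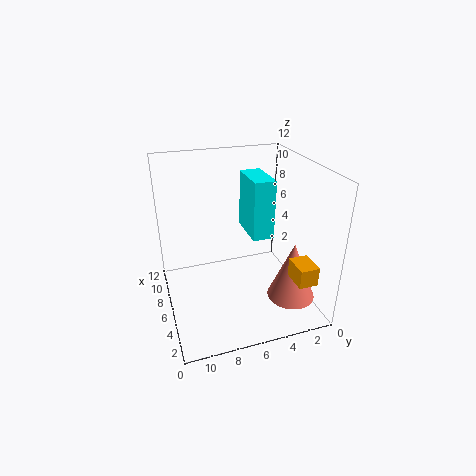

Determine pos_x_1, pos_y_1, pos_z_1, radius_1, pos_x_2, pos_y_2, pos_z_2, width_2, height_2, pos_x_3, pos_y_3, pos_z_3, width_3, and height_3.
pos_x_1 = 3.5; pos_y_1 = 2; pos_z_1 = 1; radius_1 = 2; pos_x_2 = 0.5; pos_y_2 = 1.5; pos_z_2 = 4; width_2 = 2; height_2 = 1.5; pos_x_3 = 7.5; pos_y_3 = 2; pos_z_3 = 4.5; width_3 = 4; height_3 = 5.5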